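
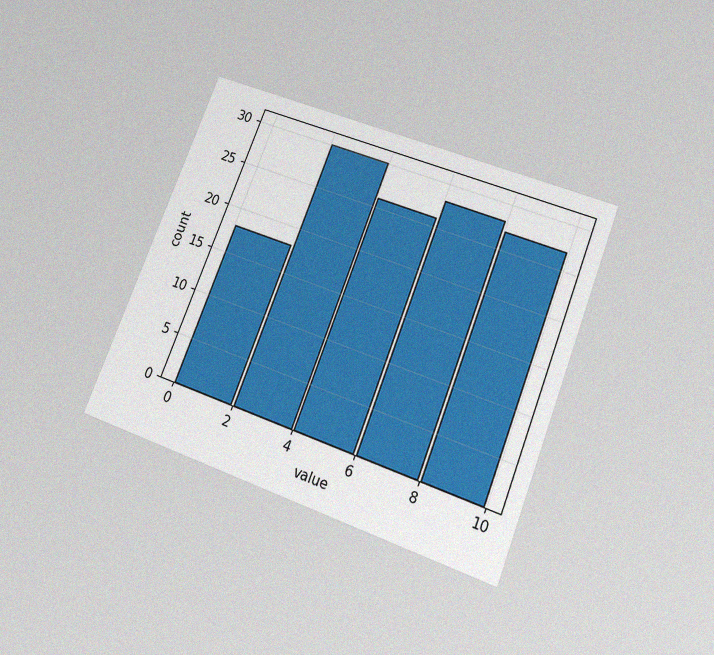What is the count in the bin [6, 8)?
The chart is tilted about 21° clockwise and viewed slightly from below, with some photo noise. The [6, 8) bin has height 28.

28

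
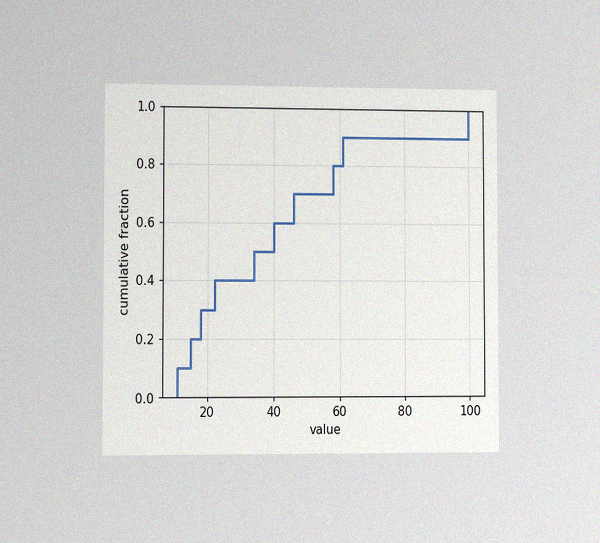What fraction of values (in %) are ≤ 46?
70%

The chart is viewed slightly from the left, with some photo noise. At x=46 the ECDF step is at 70%.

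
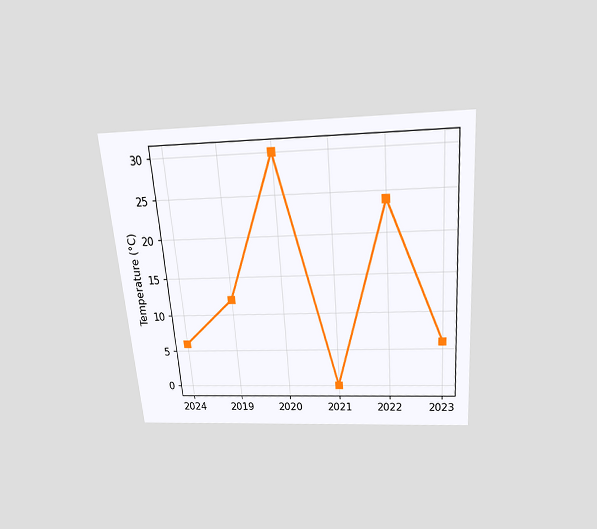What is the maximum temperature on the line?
The chart is tilted about 4° counter-clockwise and viewed slightly from above. The highest point is at 2020, and reading across to the y-axis gives 30°C.

30°C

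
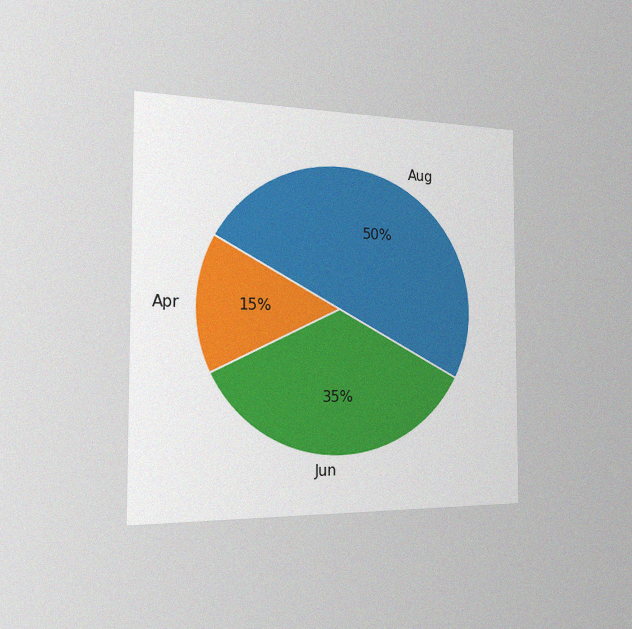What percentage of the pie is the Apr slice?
15%

The chart is viewed slightly from the left, with some photo noise. The Apr slice takes up 15% of the pie.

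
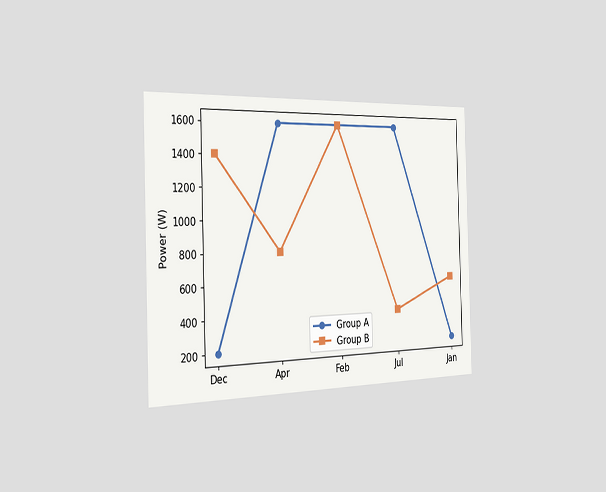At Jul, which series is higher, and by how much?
The chart is viewed slightly from the left. At Jul, Group A sits above the other line by 1200W.

Group A, by 1200W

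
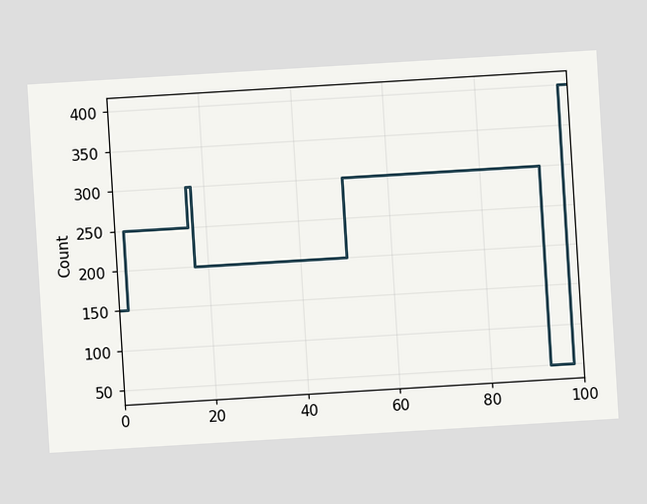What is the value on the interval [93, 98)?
50

The chart is tilted about 3° counter-clockwise. On [93, 98) the step sits at 50.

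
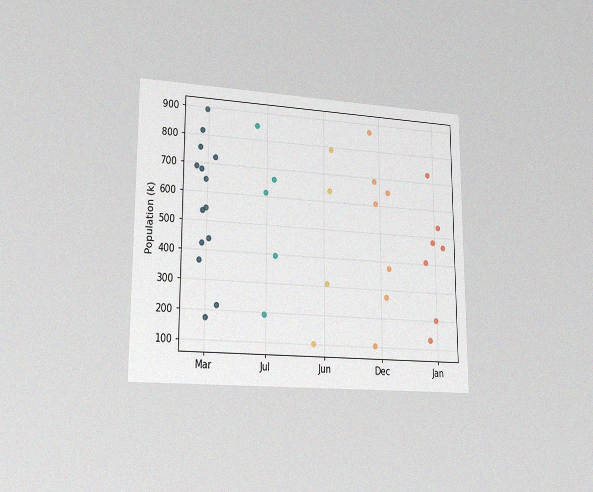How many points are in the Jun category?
4

The chart is viewed slightly from the left, with some photo noise. Counting the markers in the Jun column gives 4.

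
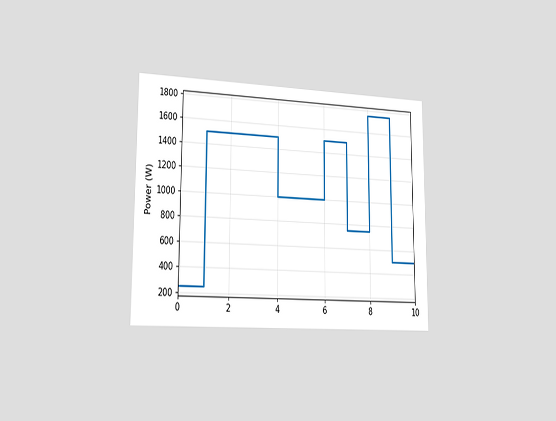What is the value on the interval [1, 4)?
1500W

The chart is viewed slightly from the left. On [1, 4) the step sits at 1500W.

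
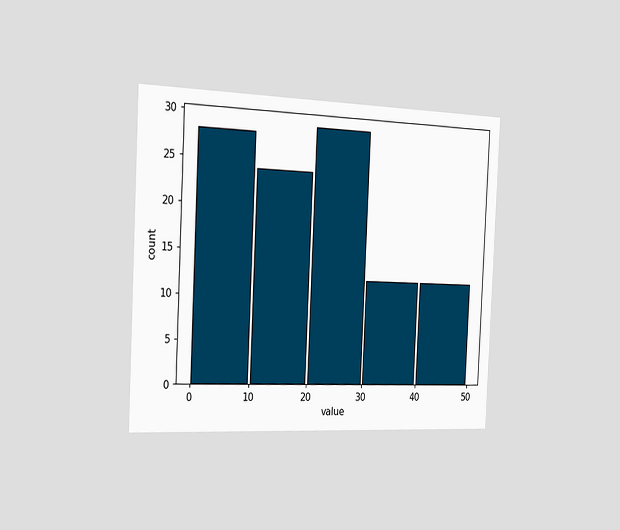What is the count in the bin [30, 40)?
The chart is tilted about 3° clockwise and viewed slightly from the left. The [30, 40) bin has height 12.

12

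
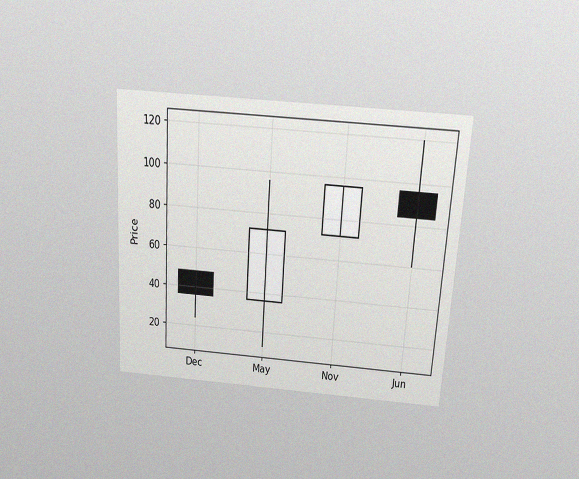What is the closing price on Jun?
The chart is tilted about 4° clockwise and viewed slightly from above, with some photo noise. The Jun candle closes at 84.

84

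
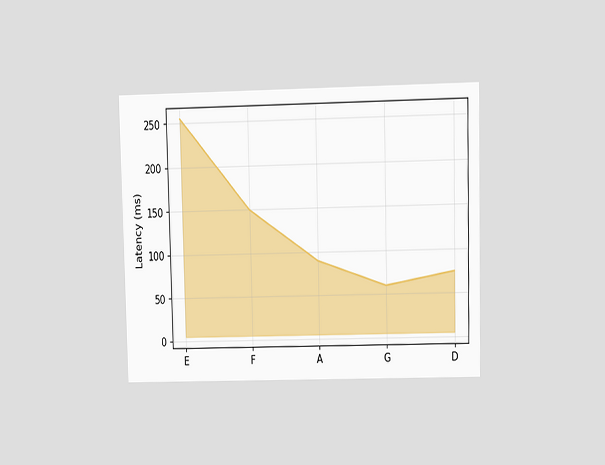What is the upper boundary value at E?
The chart is viewed at a slight angle. At E the upper boundary is at 255ms.

255ms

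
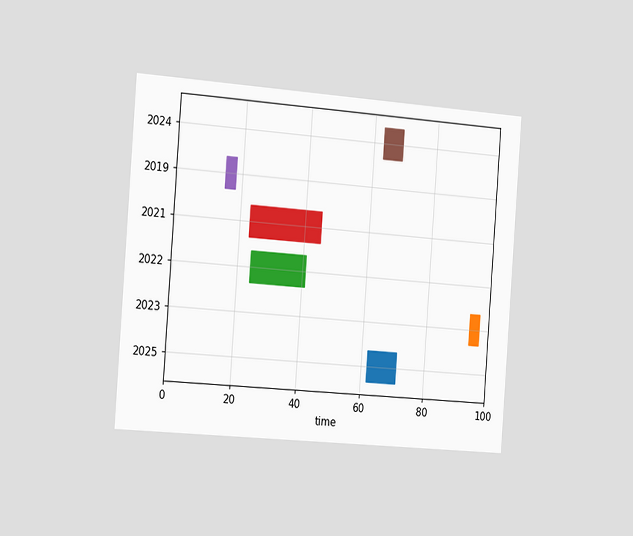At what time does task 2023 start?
The chart is tilted about 4° clockwise and viewed slightly from the left. The 2023 bar begins at t=94.

94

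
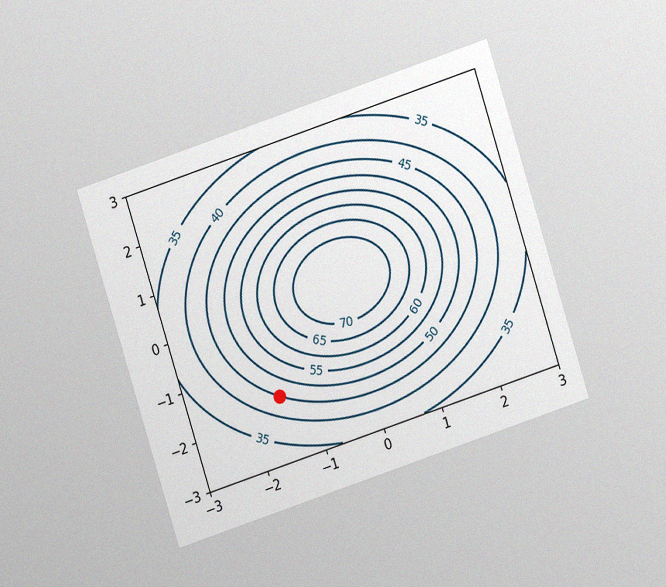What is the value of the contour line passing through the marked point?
The chart is tilted about 18° counter-clockwise and viewed at a slight angle, with some photo noise. The marked point sits on the contour labelled 45.

45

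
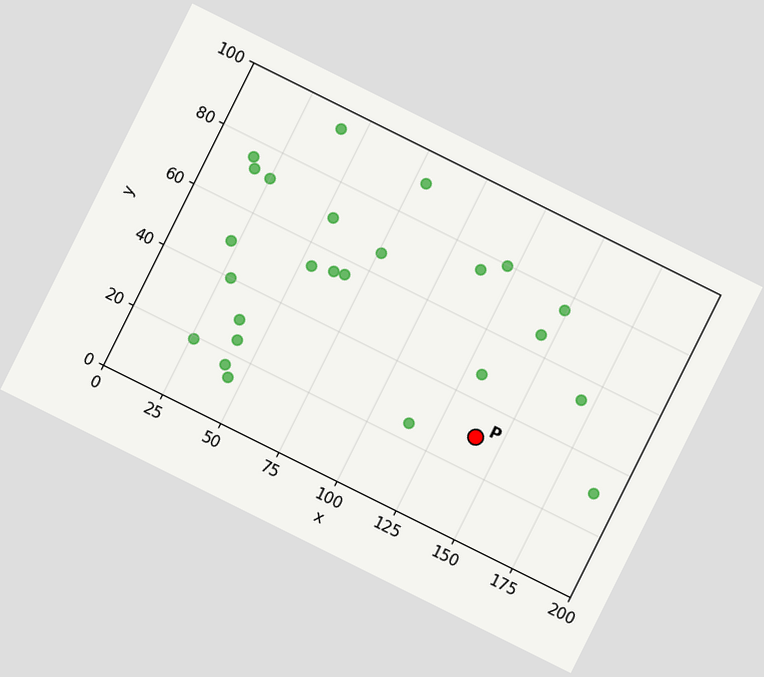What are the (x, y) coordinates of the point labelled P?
The chart is tilted about 26° clockwise. Following the gridlines from P to each axis, P sits at (140, 30).

(140, 30)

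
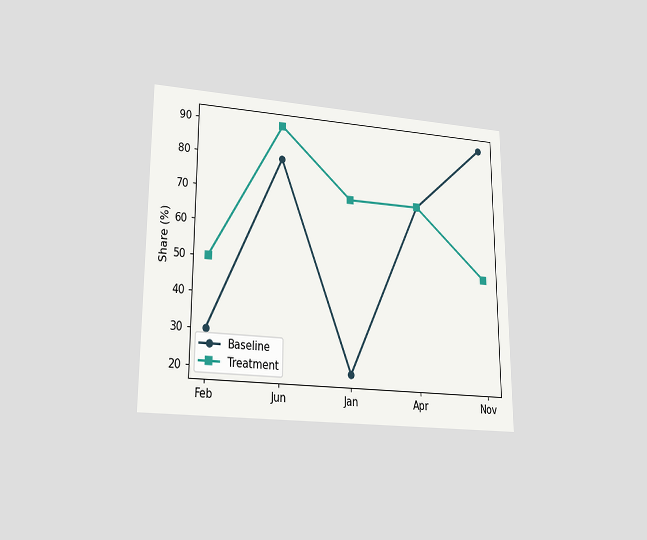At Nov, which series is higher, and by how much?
Baseline, by 40%

The chart is viewed at a slight angle. At Nov, Baseline sits above the other line by 40%.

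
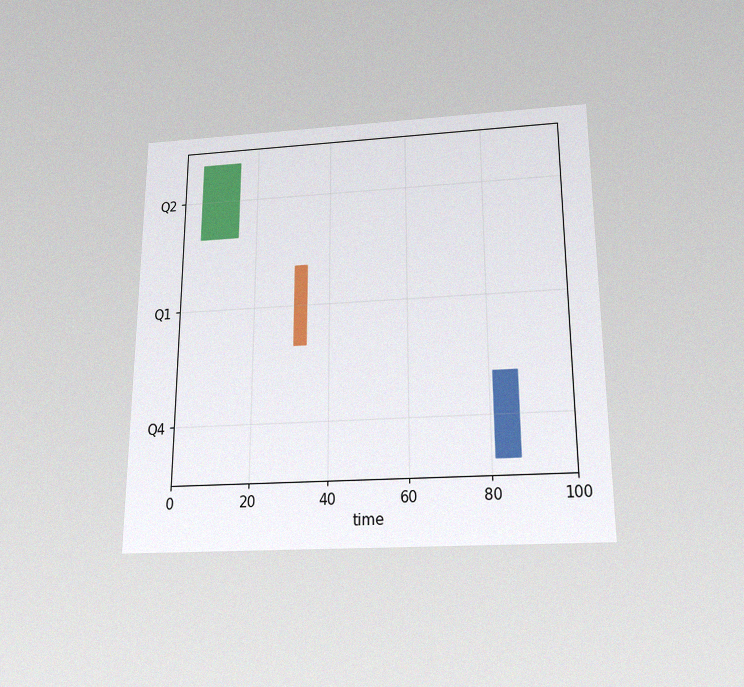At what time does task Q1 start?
The chart is viewed slightly from below, with some photo noise. The Q1 bar begins at t=31.

31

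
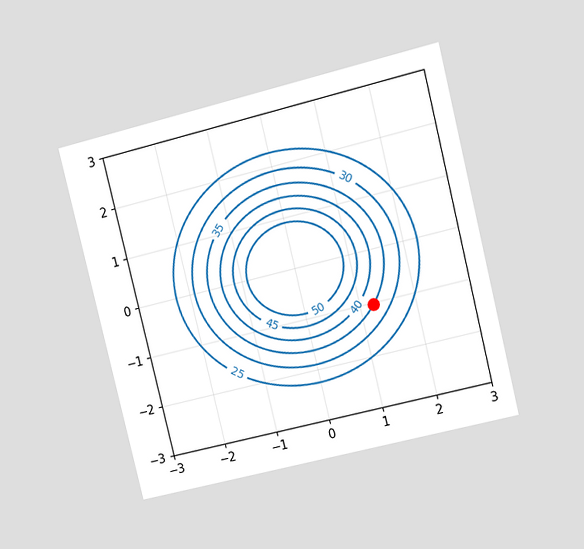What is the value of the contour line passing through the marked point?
The chart is tilted about 14° counter-clockwise and viewed at a slight angle. The marked point sits on the contour labelled 35.

35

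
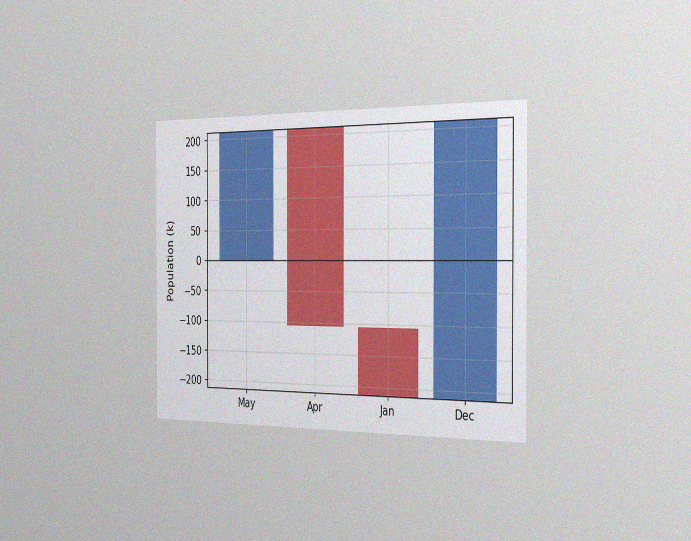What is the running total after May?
The chart is viewed slightly from the right, with some photo noise. After May the running total reaches 212k.

212k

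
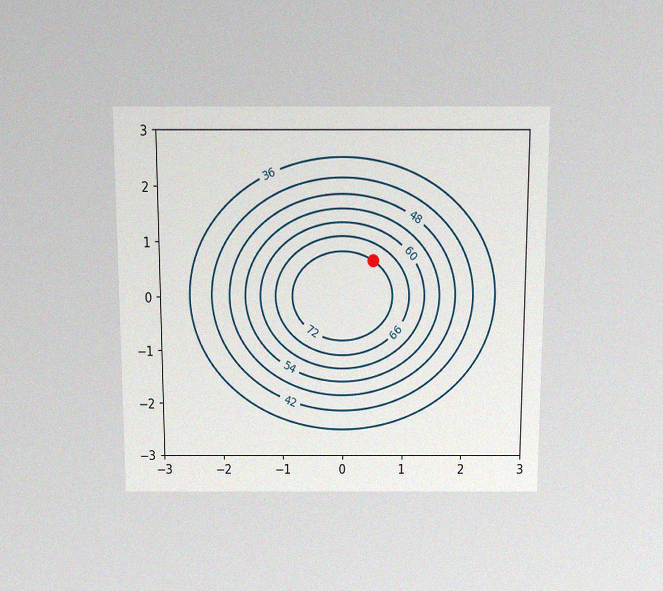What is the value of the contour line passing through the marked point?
The chart is viewed slightly from above, with some photo noise. The marked point sits on the contour labelled 72.

72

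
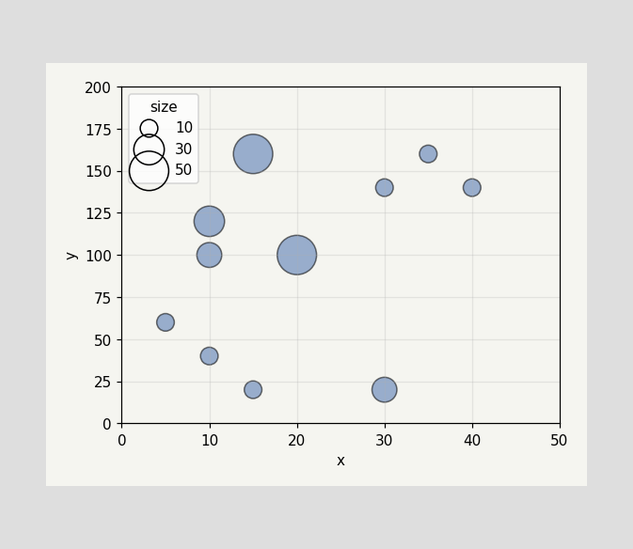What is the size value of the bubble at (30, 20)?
20

Matching the bubble at (30, 20) against the size legend gives 20.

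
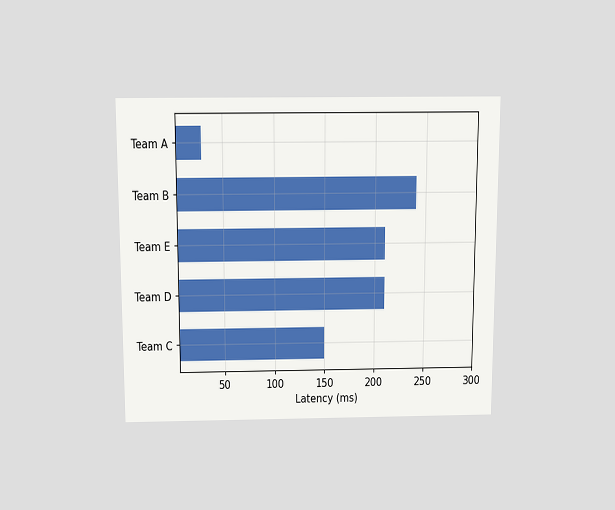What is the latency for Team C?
The chart is viewed slightly from above. Reading along the chart's x-axis, the Team C bar reaches 150ms.

150ms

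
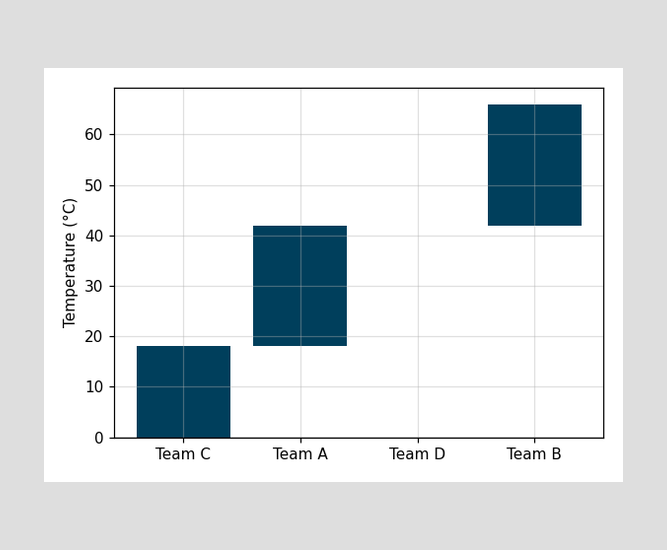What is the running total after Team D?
42°C

After Team D the running total reaches 42°C.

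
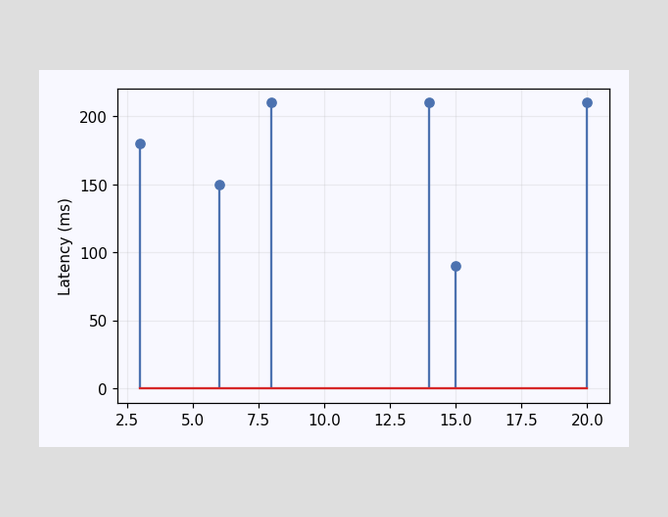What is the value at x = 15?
90ms

The stem at x=15 reaches 90ms.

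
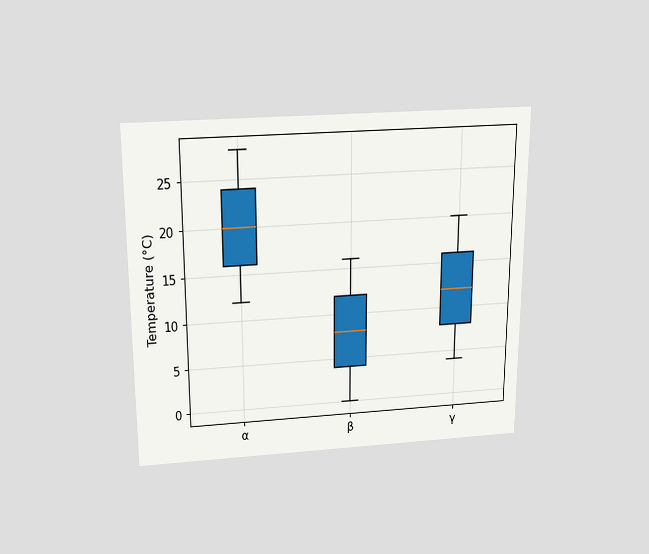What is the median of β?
8°C

The chart is viewed slightly from above. The median line in the β box sits at 8°C.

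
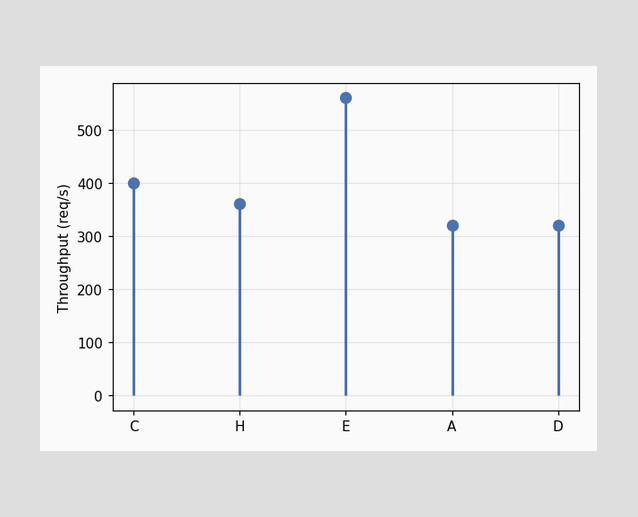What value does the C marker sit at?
The C marker sits at 400req/s.

400req/s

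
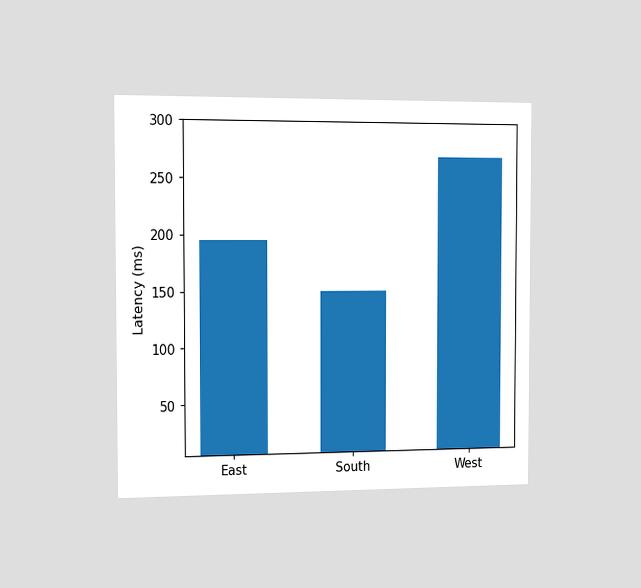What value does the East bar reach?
195ms

The chart is viewed slightly from the left. Reading along the chart's y-axis, the East bar reaches 195ms.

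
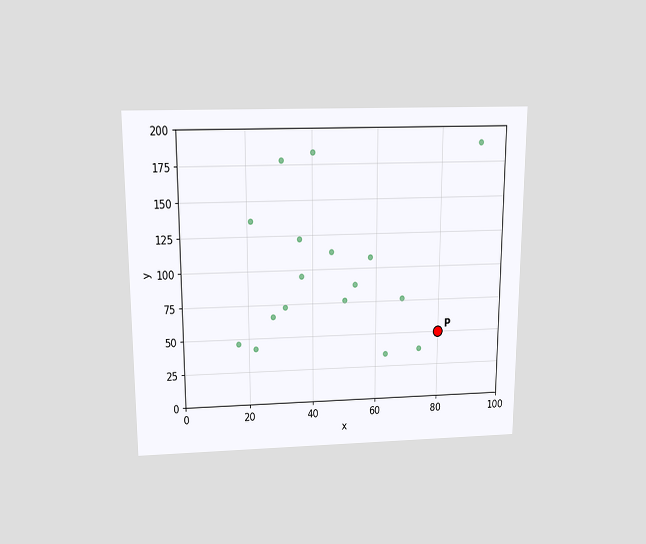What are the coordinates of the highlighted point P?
The chart is viewed slightly from above. Following the gridlines from P to each axis, P sits at (80, 50).

(80, 50)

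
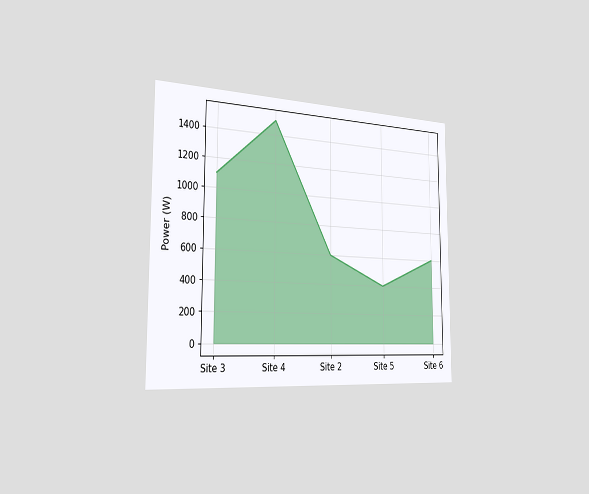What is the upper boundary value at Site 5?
400W

The chart is viewed slightly from the left. At Site 5 the upper boundary is at 400W.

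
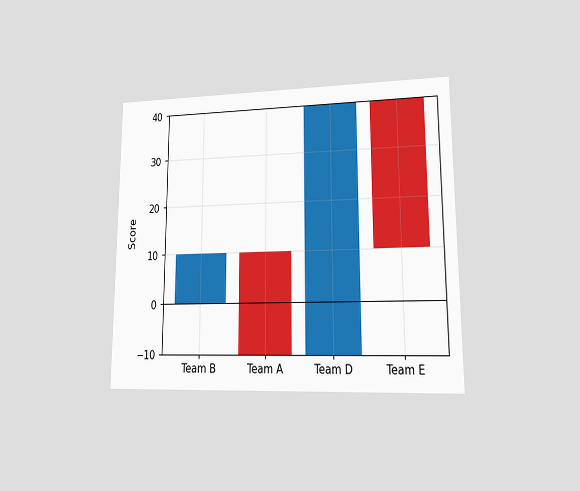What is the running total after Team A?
The chart is viewed at a slight angle. After Team A the running total reaches -10.

-10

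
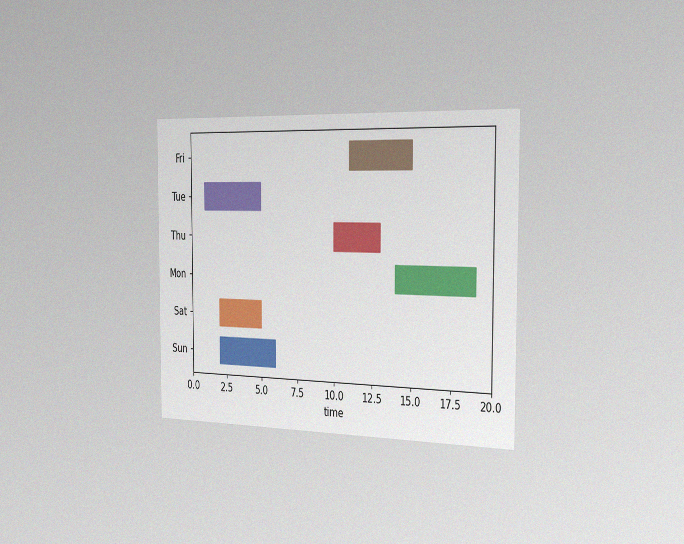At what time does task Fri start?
The chart is viewed slightly from the right, with some photo noise. The Fri bar begins at t=11.

11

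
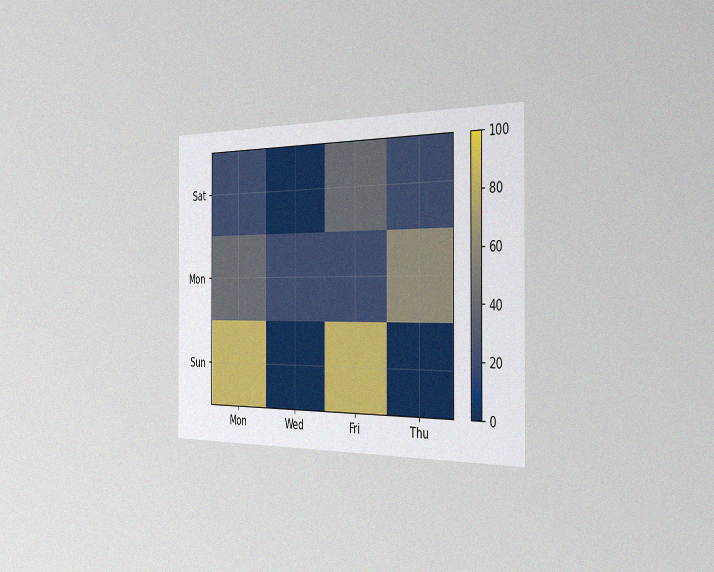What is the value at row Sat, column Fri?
40

The chart is viewed slightly from the right, with some photo noise. Matching cell (Sat, Fri) against the colorbar gives 40.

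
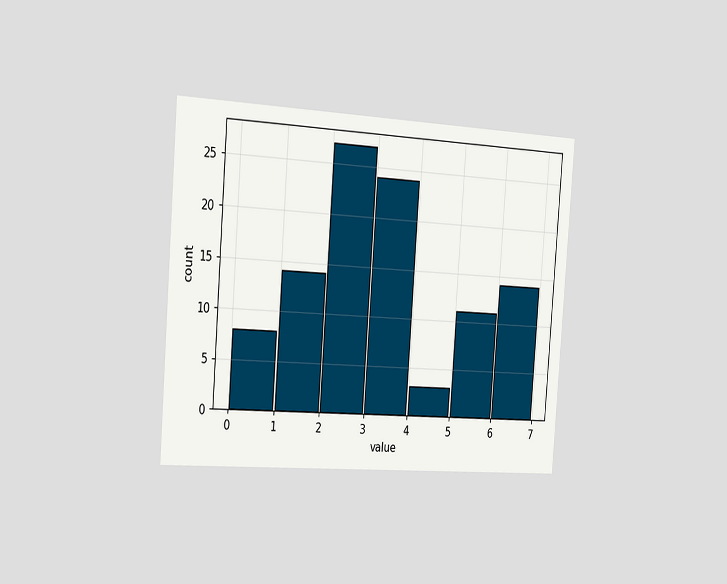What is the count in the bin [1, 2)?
The chart is tilted about 4° clockwise and viewed slightly from the left. The [1, 2) bin has height 14.

14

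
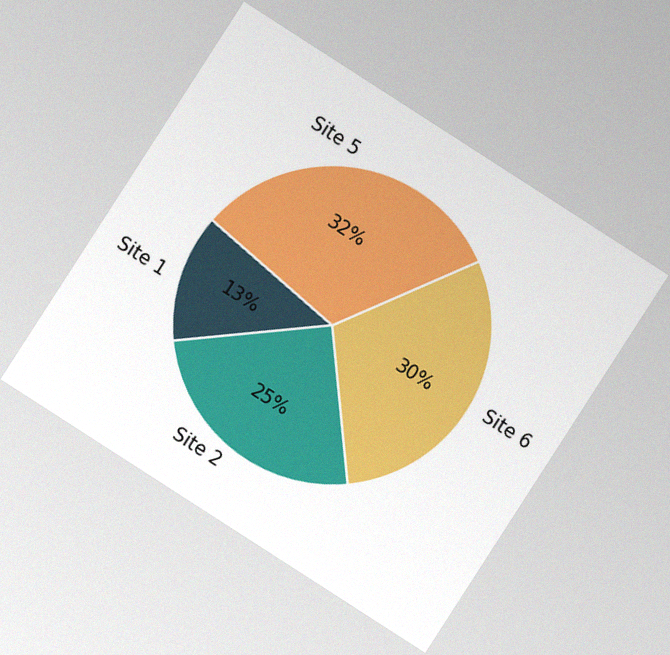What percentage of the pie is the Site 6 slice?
The chart is tilted about 33° clockwise, with some photo noise. The Site 6 slice takes up 30% of the pie.

30%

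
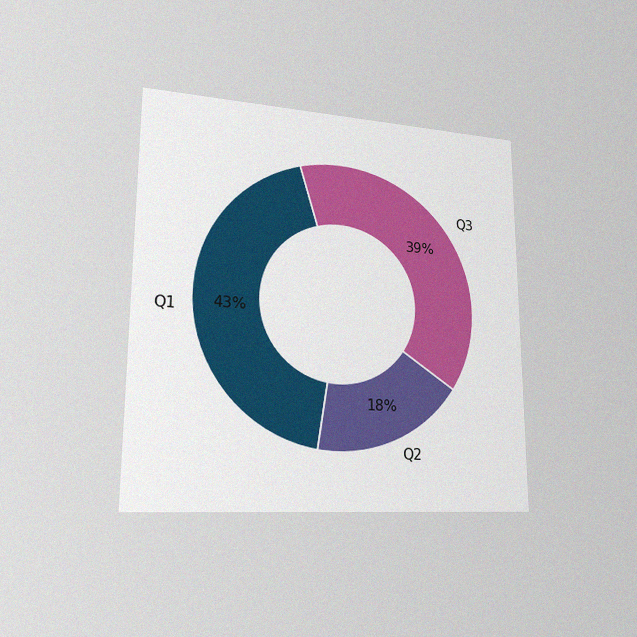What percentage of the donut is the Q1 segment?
The chart is viewed slightly from the left, with some photo noise. The Q1 segment takes up 43% of the ring.

43%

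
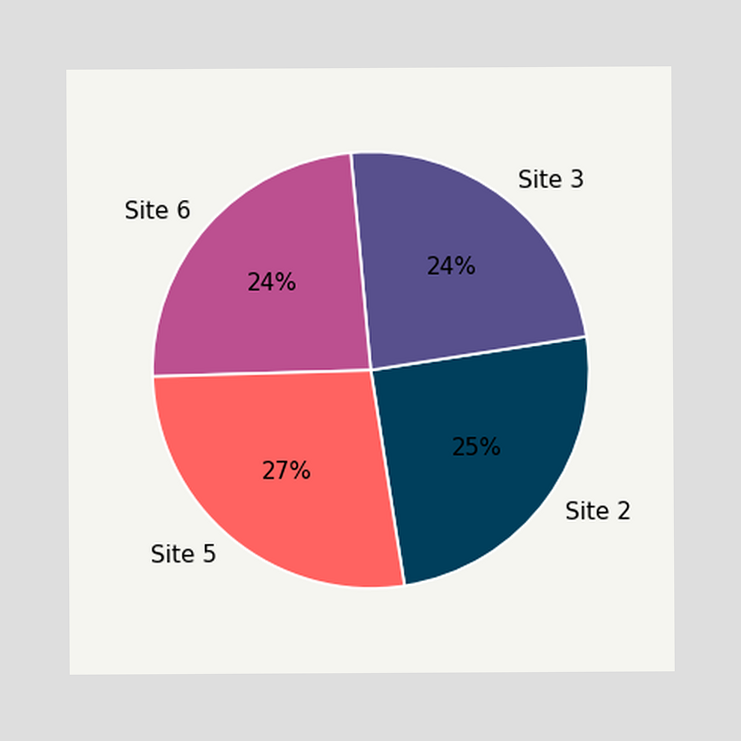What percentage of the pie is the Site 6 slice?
24%

The Site 6 slice takes up 24% of the pie.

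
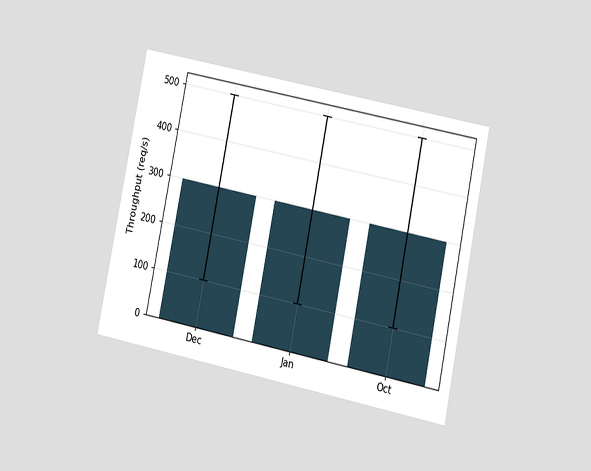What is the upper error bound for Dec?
500req/s

The chart is tilted about 12° clockwise and viewed at a slight angle. The Dec bar's upper whisker reaches 500req/s.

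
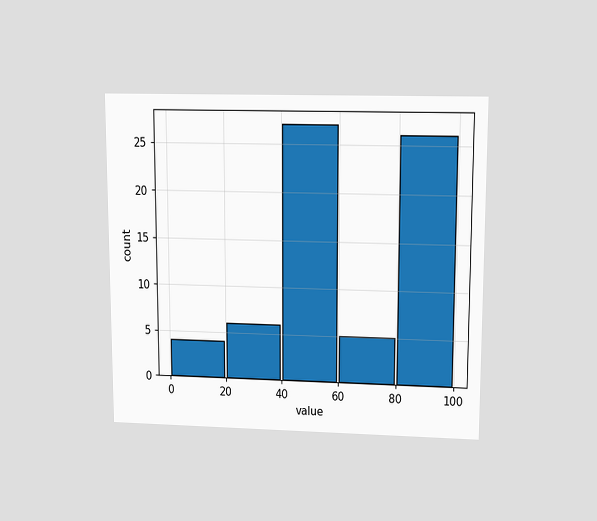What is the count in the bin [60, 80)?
The chart is viewed slightly from above. The [60, 80) bin has height 5.

5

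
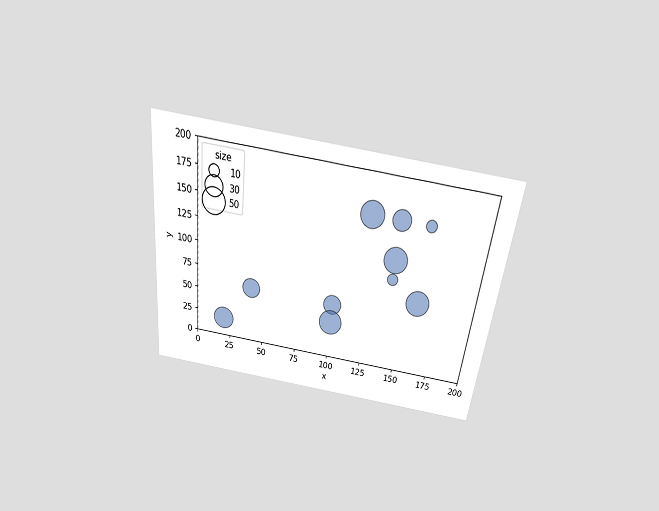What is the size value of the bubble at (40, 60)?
30

The chart is tilted about 7° clockwise and viewed slightly from above. Matching the bubble at (40, 60) against the size legend gives 30.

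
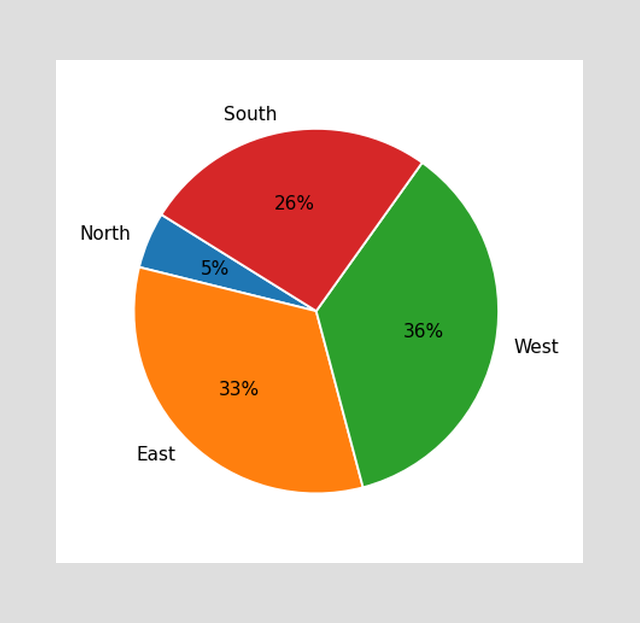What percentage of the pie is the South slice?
26%

The South slice takes up 26% of the pie.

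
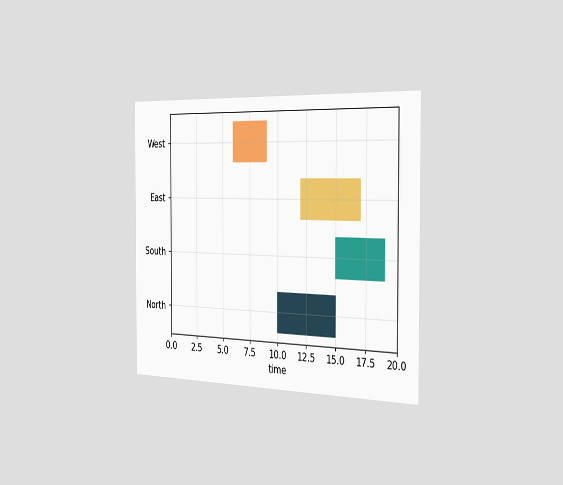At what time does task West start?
The chart is viewed slightly from the right. The West bar begins at t=6.

6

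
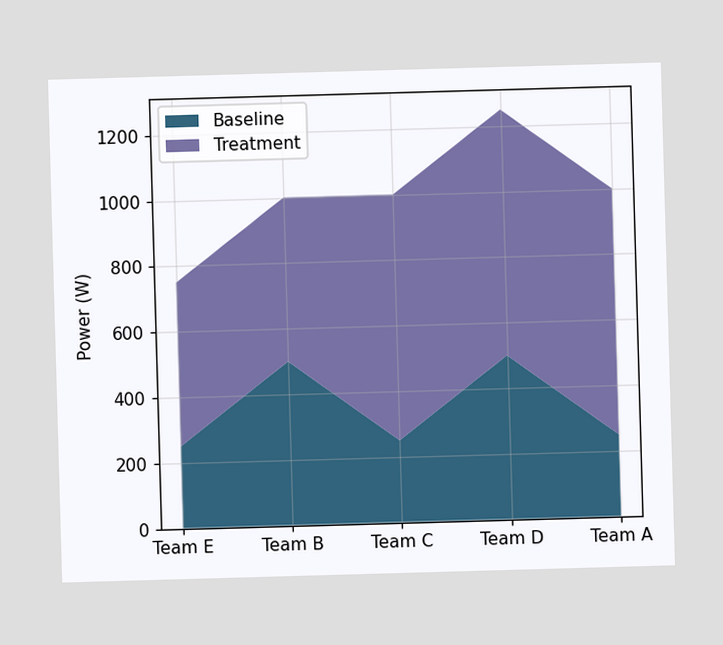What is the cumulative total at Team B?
The stacked total at Team B reaches 1000W.

1000W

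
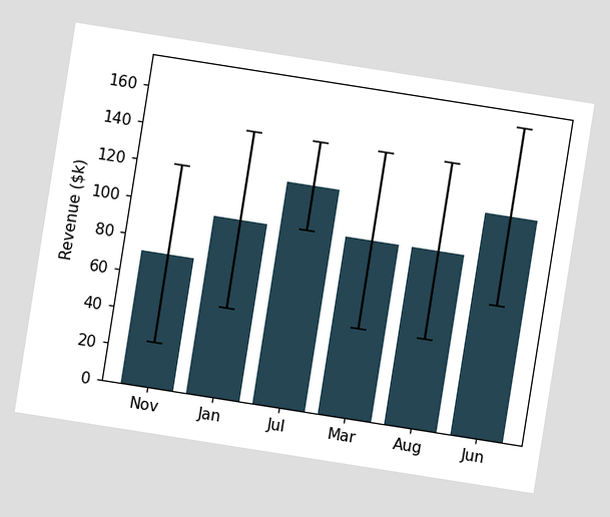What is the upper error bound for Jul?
The chart is tilted about 9° clockwise. The Jul bar's upper whisker reaches $144k.

$144k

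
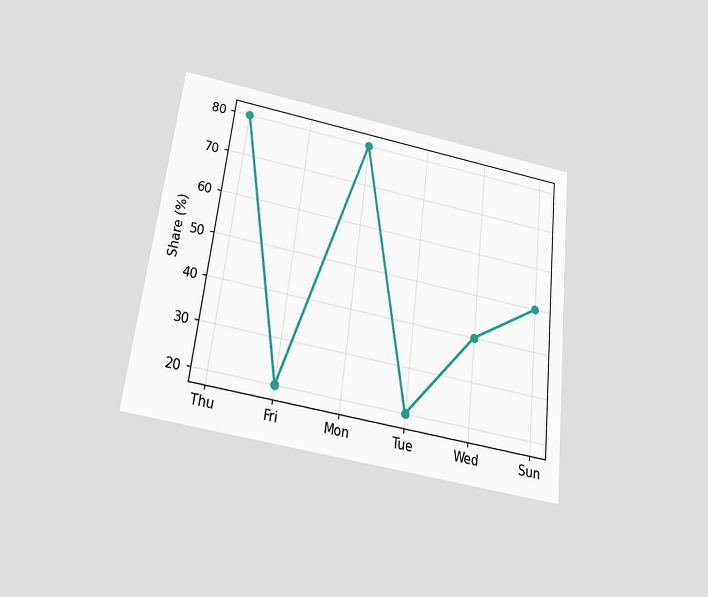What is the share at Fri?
20%

The chart is tilted about 7° clockwise and viewed slightly from below. At Fri, the line is at 20%.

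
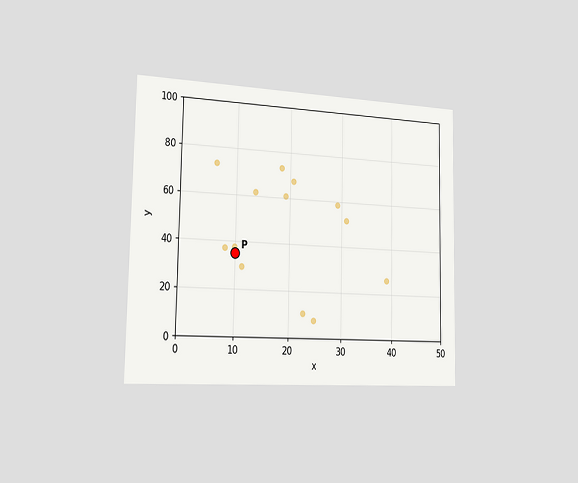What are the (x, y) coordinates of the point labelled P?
The chart is viewed slightly from the left. Following the gridlines from P to each axis, P sits at (10, 35).

(10, 35)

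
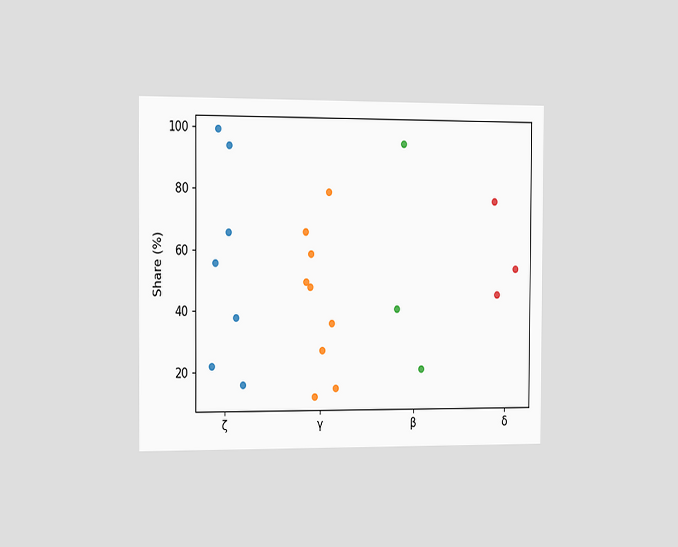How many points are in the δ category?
3

The chart is viewed slightly from the left. Counting the markers in the δ column gives 3.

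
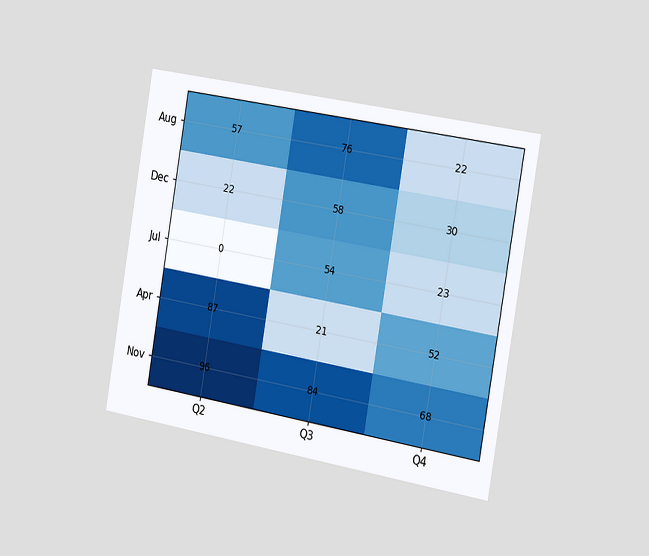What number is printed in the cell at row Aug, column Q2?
The chart is tilted about 10° clockwise and viewed slightly from the right. The (Aug, Q2) cell reads 57.

57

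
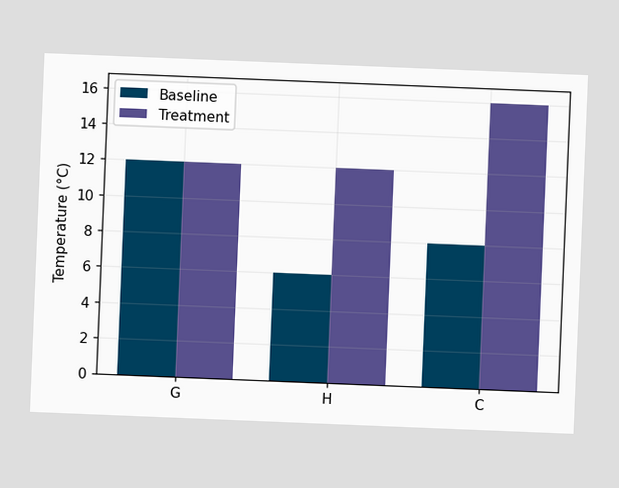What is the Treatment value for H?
12°C

The chart is tilted about 2° clockwise. The Treatment bar at H reaches 12°C on the y-axis.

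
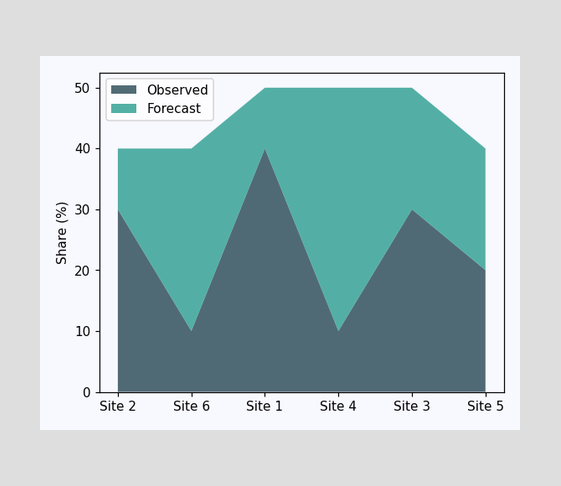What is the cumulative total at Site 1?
50%

The stacked total at Site 1 reaches 50%.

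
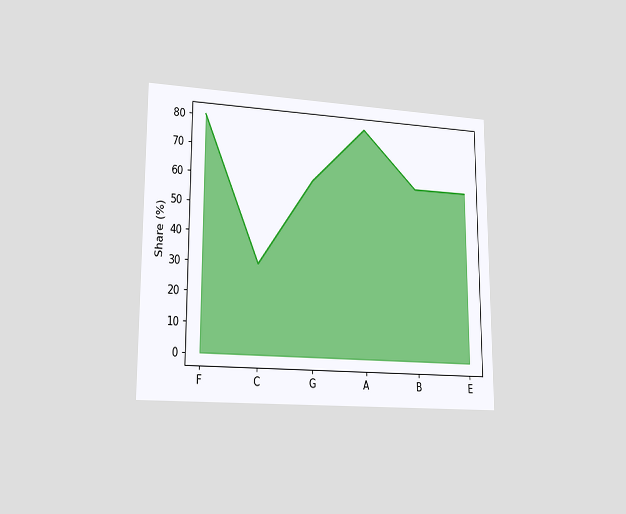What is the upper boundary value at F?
80%

The chart is viewed slightly from the left. At F the upper boundary is at 80%.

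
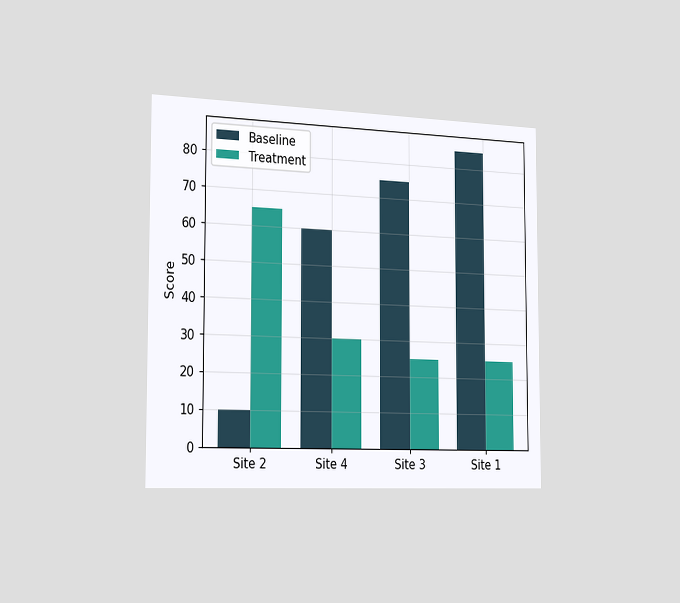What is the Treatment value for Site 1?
The chart is viewed slightly from the left. The Treatment bar at Site 1 reaches 25 on the y-axis.

25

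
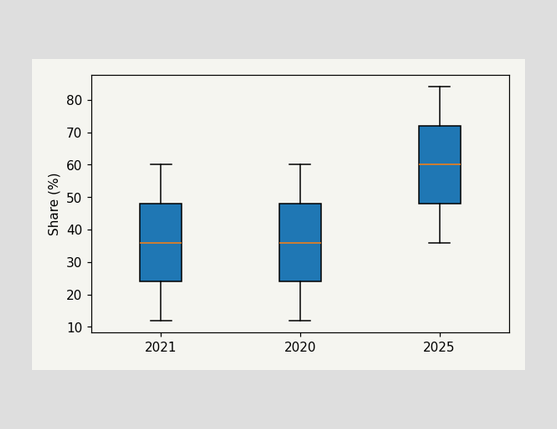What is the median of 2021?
36%

The median line in the 2021 box sits at 36%.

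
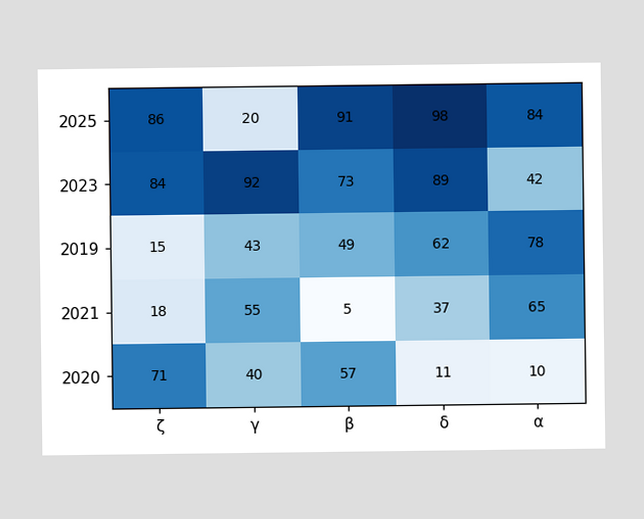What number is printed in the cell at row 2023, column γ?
92

The (2023, γ) cell reads 92.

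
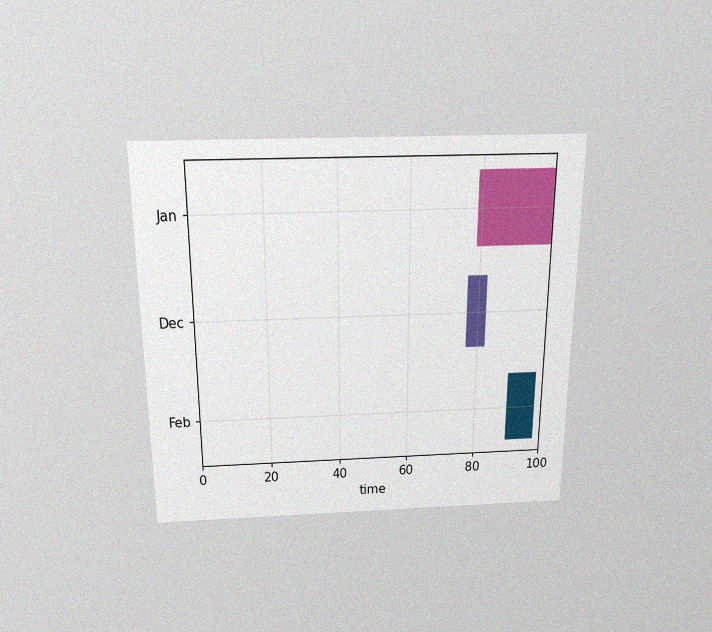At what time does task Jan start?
79

The chart is viewed slightly from above, with some photo noise. The Jan bar begins at t=79.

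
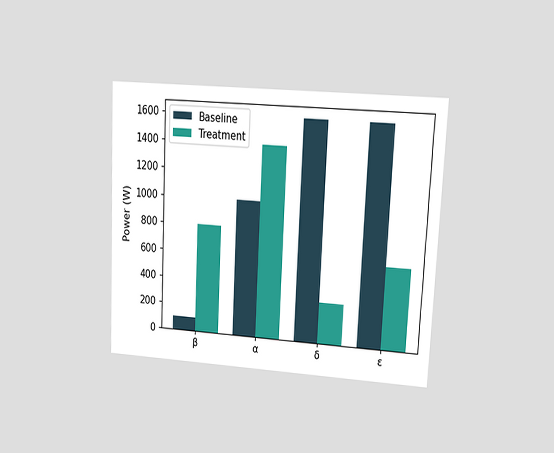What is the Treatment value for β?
The chart is tilted about 3° clockwise and viewed at a slight angle. The Treatment bar at β reaches 800W on the y-axis.

800W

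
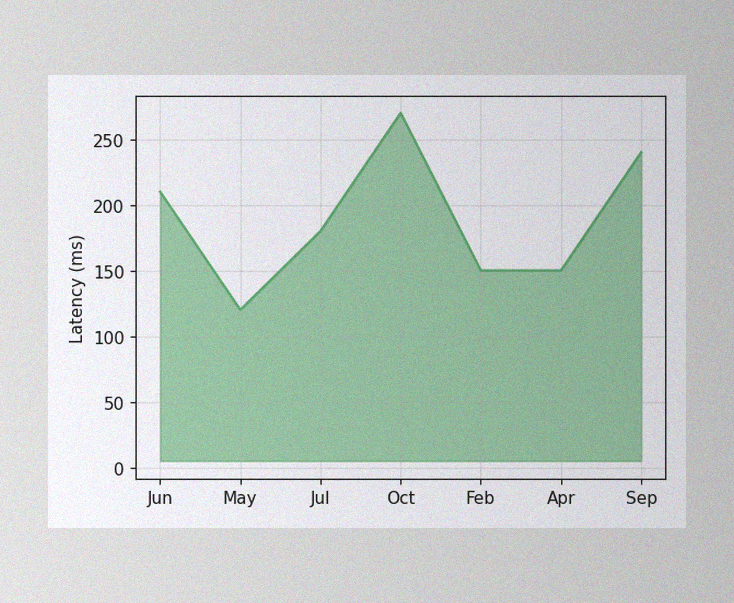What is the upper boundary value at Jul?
The image has some photo noise and uneven lighting. At Jul the upper boundary is at 180ms.

180ms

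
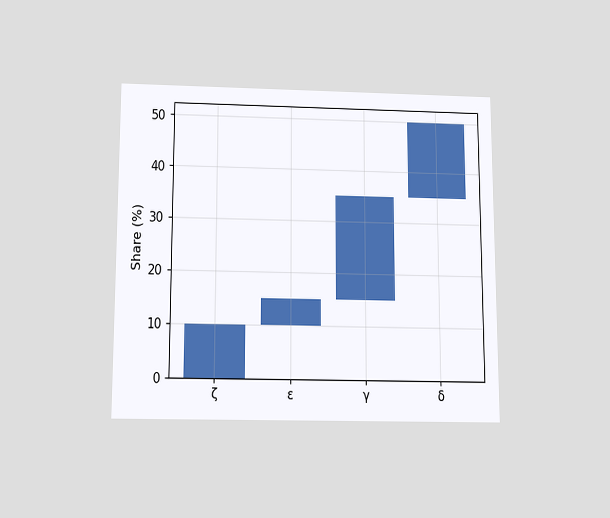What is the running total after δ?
The chart is viewed slightly from below. After δ the running total reaches 50%.

50%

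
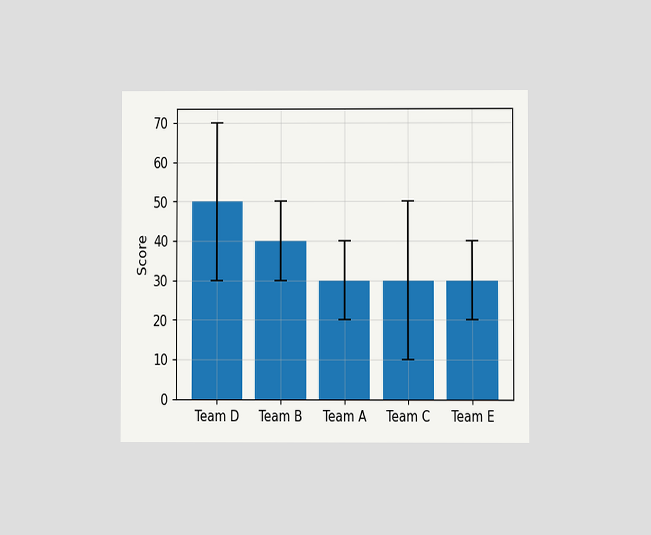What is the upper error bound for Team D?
70

The chart is viewed at a slight angle. The Team D bar's upper whisker reaches 70.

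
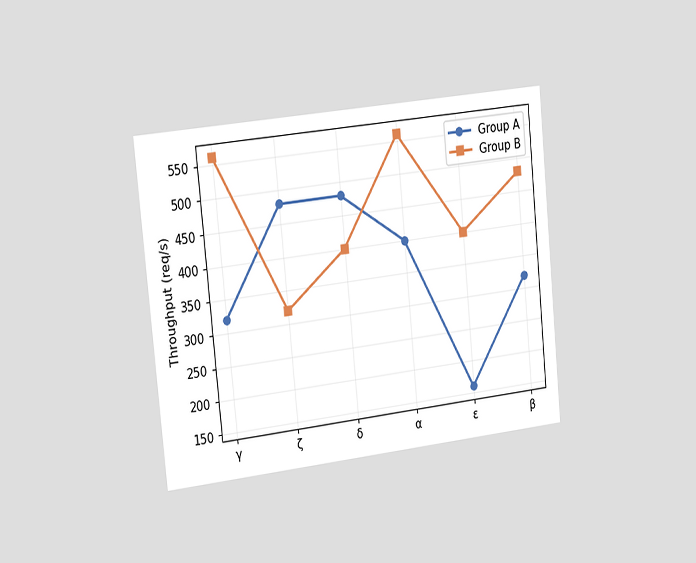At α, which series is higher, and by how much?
Group B, by 160req/s

The chart is tilted about 6° counter-clockwise and viewed slightly from the left. At α, Group B sits above the other line by 160req/s.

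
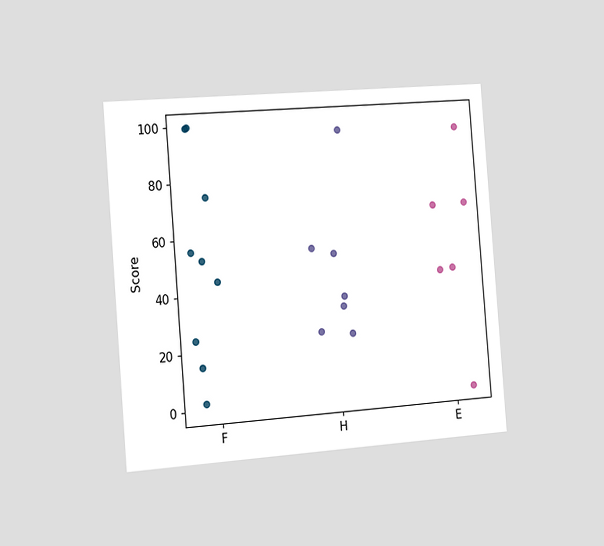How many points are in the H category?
The chart is tilted about 5° counter-clockwise and viewed slightly from the left. Counting the markers in the H column gives 7.

7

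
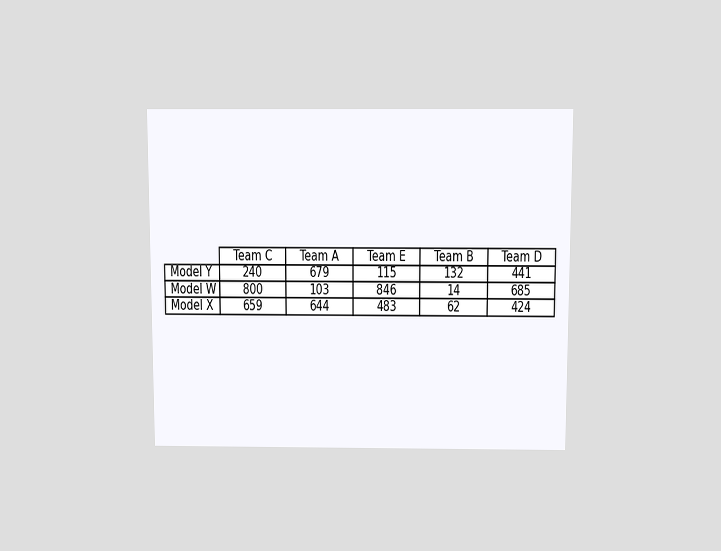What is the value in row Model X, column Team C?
659

The chart is viewed slightly from above. The (Model X, Team C) cell reads 659.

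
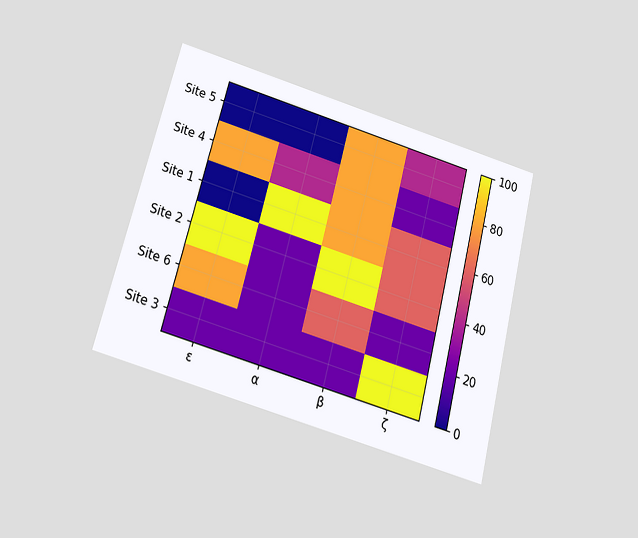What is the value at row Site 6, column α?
20

The chart is tilted about 15° clockwise and viewed slightly from below. Matching cell (Site 6, α) against the colorbar gives 20.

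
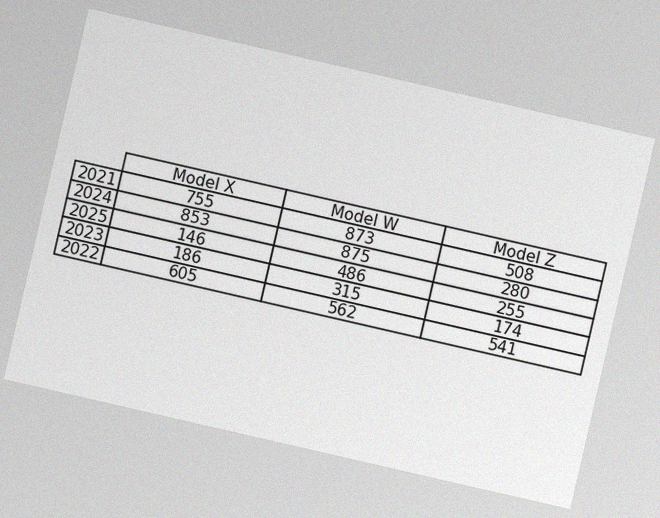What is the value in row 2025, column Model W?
The chart is tilted about 13° clockwise, with some photo noise. The (2025, Model W) cell reads 486.

486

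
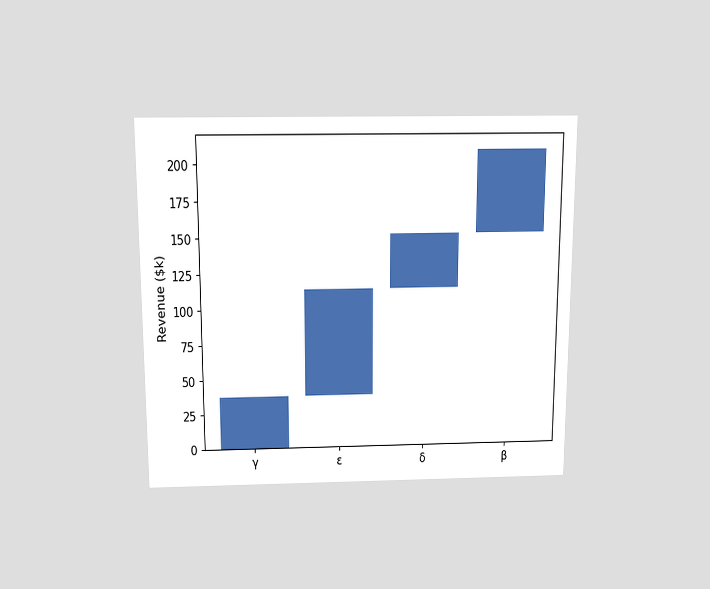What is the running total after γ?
$38k

The chart is viewed slightly from above. After γ the running total reaches $38k.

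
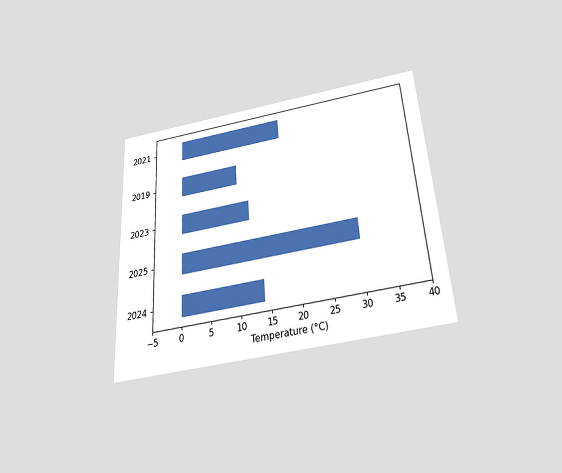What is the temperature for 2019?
The chart is tilted about 4° counter-clockwise and viewed slightly from below. Reading along the chart's x-axis, the 2019 bar reaches 10°C.

10°C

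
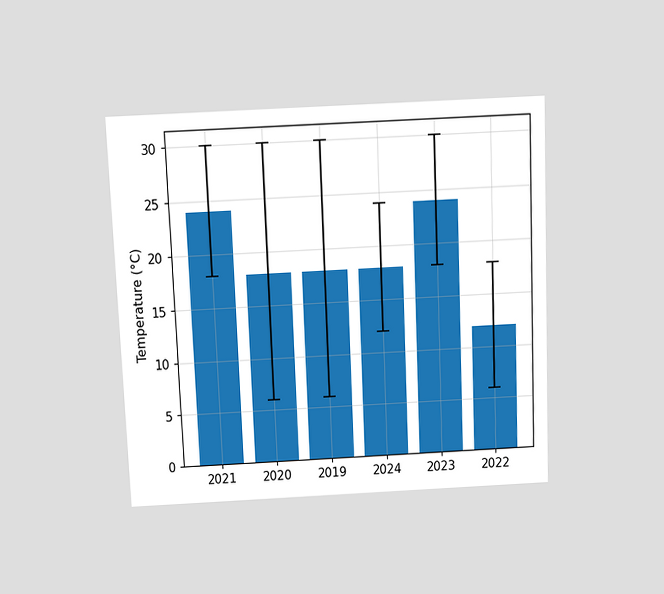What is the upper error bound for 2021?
30°C

The chart is tilted about 2° counter-clockwise and viewed slightly from above. The 2021 bar's upper whisker reaches 30°C.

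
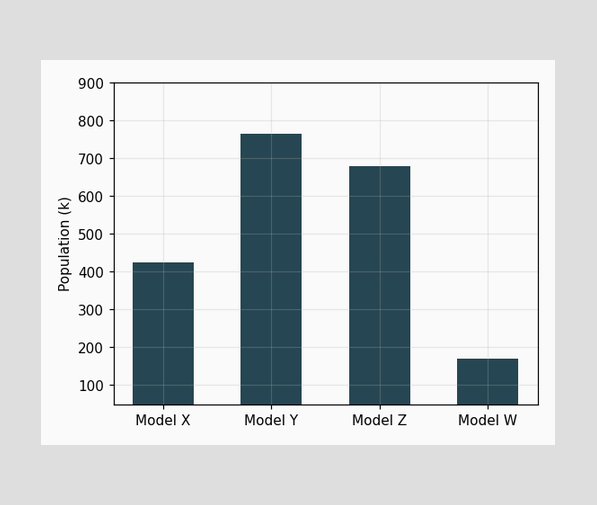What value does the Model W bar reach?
170k

Reading along the chart's y-axis, the Model W bar reaches 170k.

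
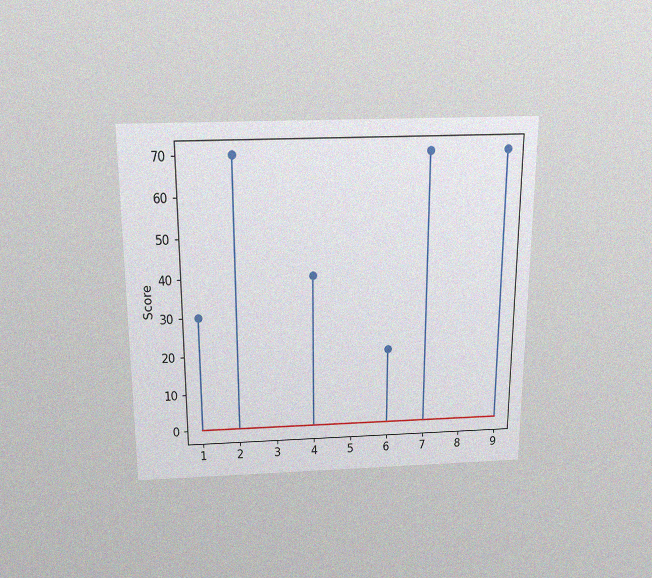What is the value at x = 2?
70

The chart is viewed slightly from above, with some photo noise. The stem at x=2 reaches 70.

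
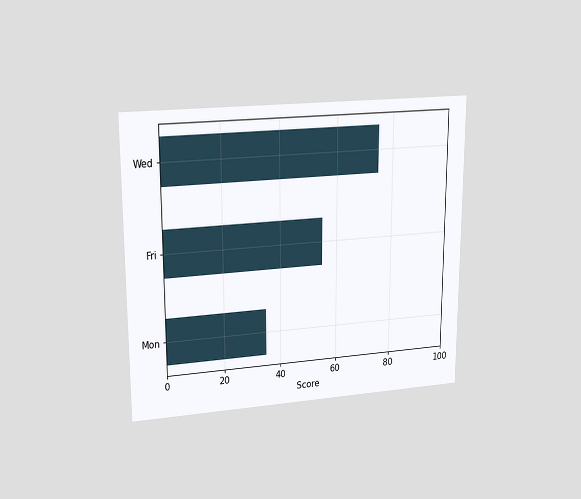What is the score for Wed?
75

The chart is viewed at a slight angle. Reading along the chart's x-axis, the Wed bar reaches 75.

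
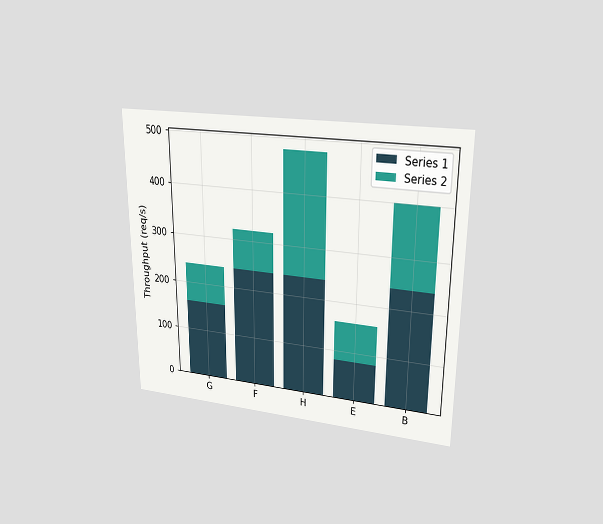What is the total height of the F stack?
The chart is viewed at a slight angle. The F stack's top reaches 320req/s on the y-axis.

320req/s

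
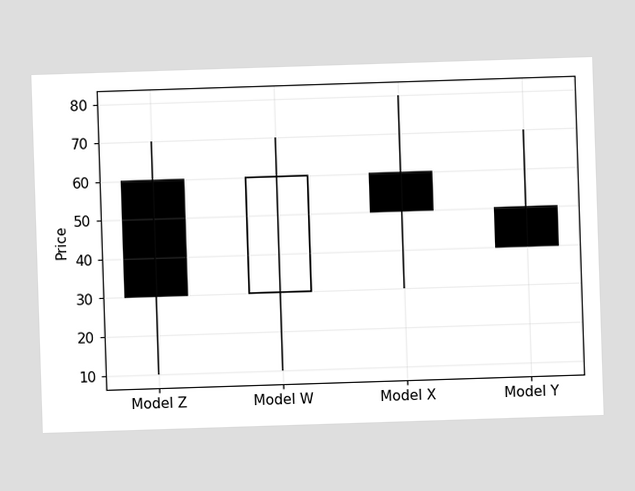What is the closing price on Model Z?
The Model Z candle closes at 30.

30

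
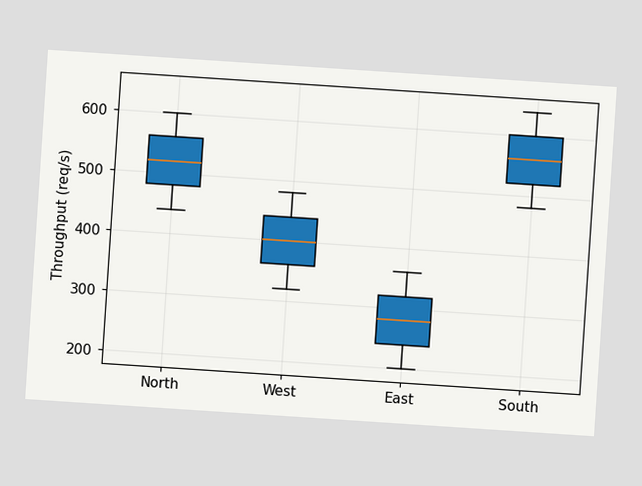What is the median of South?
560req/s

The chart is tilted about 4° clockwise. The median line in the South box sits at 560req/s.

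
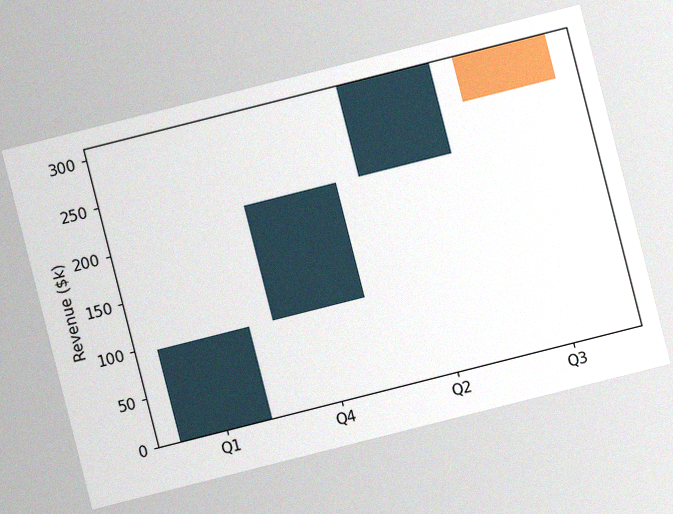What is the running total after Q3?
$264k

The chart is tilted about 14° counter-clockwise, with some photo noise. After Q3 the running total reaches $264k.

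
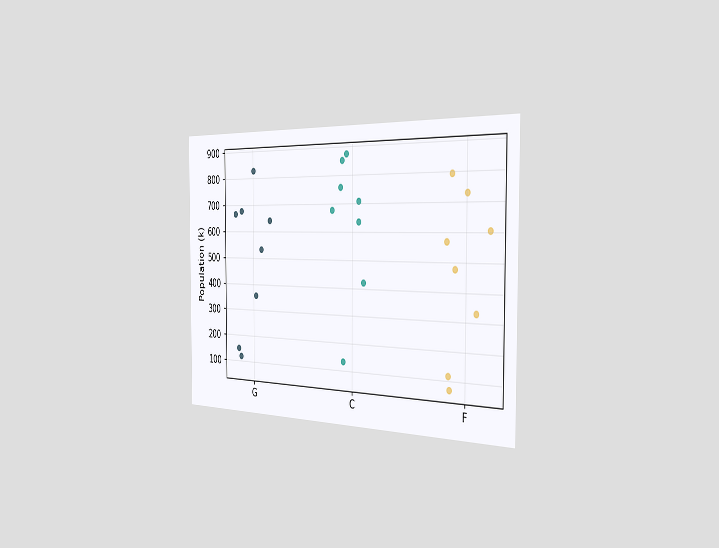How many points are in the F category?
8

The chart is viewed slightly from the right. Counting the markers in the F column gives 8.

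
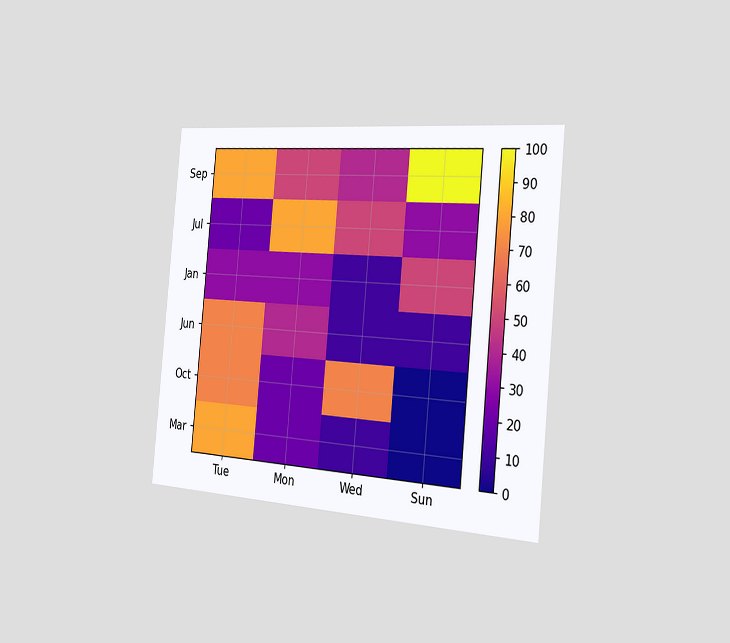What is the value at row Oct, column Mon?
The chart is tilted about 5° clockwise and viewed slightly from the right. Matching cell (Oct, Mon) against the colorbar gives 20.

20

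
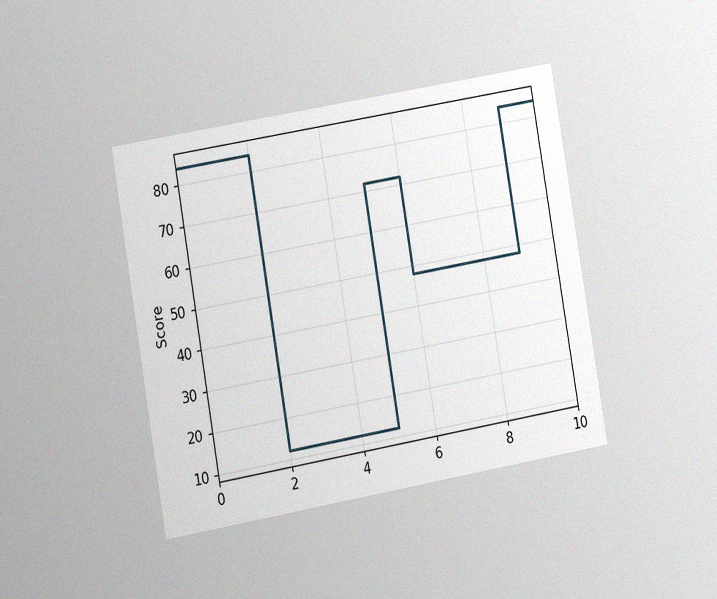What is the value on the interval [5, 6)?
The chart is tilted about 10° counter-clockwise and viewed slightly from the left, with some photo noise. On [5, 6) the step sits at 72.

72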